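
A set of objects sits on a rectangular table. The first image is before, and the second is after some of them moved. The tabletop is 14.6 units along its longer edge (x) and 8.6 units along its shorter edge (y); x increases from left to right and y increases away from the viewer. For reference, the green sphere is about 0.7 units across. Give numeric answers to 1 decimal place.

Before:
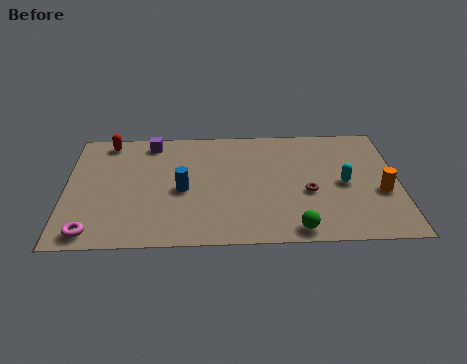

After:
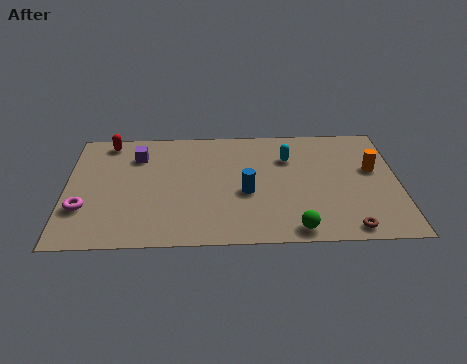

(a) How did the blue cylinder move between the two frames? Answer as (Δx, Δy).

(2.8, -0.3)

From the two frames, the blue cylinder sits at roughly (5.1, 3.9) before and (7.9, 3.6) after.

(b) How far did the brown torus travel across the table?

3.1

The brown torus moved from about (10.6, 3.5) to (12.3, 0.9), a distance of √(1.7² + 2.6²) ≈ 3.1.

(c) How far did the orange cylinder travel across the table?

1.7

From (13.8, 3.4) to (13.5, 5.1), the orange cylinder covered √(0.3² + 1.7²) ≈ 1.7 units.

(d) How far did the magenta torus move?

1.7

The magenta torus was near (1.2, 1.0) before and (0.8, 2.7) after, so it travelled √(0.4² + 1.7²) ≈ 1.7 units.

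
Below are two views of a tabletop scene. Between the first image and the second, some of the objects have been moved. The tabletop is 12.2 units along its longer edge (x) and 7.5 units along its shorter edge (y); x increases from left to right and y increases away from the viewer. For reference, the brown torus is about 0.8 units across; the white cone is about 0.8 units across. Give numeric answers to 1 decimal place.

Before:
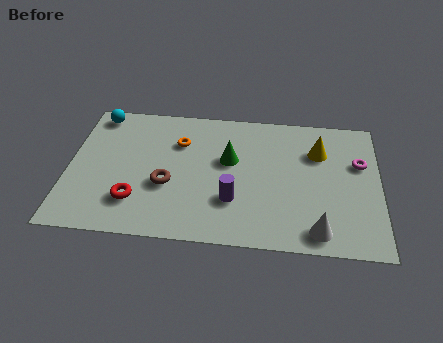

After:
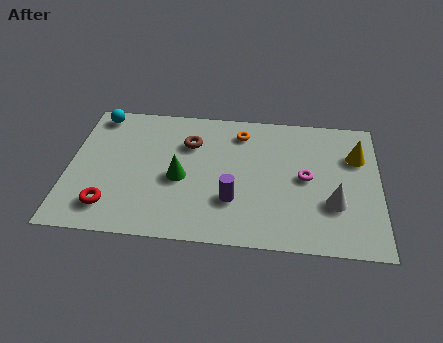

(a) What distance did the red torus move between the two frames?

1.1

The red torus moved from about (2.7, 1.9) to (1.7, 1.5), a distance of √(1.0² + 0.4²) ≈ 1.1.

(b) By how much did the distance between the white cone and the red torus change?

+1.6

The distance was about 7.2 in the first image and 8.8 in the second, so they moved 1.6 units further apart.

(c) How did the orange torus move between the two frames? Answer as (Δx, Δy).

(2.4, 0.8)

The orange torus started near (4.3, 5.3) and ended near (6.7, 6.1).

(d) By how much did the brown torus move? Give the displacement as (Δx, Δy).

(0.8, 2.4)

The brown torus was at about (3.9, 2.9) and moved to about (4.7, 5.3).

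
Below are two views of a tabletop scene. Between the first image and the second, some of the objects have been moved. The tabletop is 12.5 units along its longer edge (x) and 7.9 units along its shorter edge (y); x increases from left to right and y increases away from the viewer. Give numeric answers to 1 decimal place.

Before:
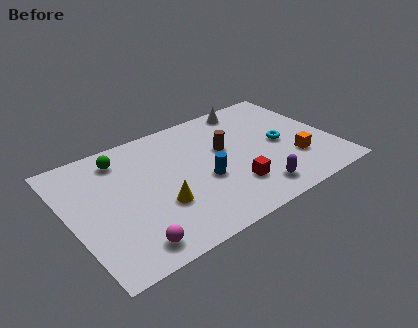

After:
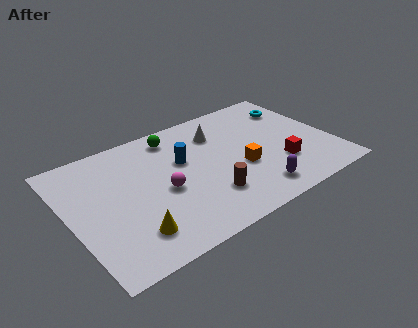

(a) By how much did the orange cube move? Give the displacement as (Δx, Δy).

(-2.5, 0.7)

From the two frames, the orange cube sits at roughly (10.5, 2.4) before and (8.0, 3.1) after.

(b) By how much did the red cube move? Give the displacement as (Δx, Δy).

(2.4, 0.3)

The red cube started near (7.4, 2.1) and ended near (9.8, 2.4).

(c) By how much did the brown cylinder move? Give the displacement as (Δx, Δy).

(-1.3, -2.6)

From the two frames, the brown cylinder sits at roughly (7.5, 4.7) before and (6.2, 2.1) after.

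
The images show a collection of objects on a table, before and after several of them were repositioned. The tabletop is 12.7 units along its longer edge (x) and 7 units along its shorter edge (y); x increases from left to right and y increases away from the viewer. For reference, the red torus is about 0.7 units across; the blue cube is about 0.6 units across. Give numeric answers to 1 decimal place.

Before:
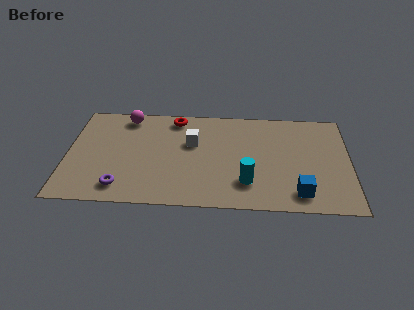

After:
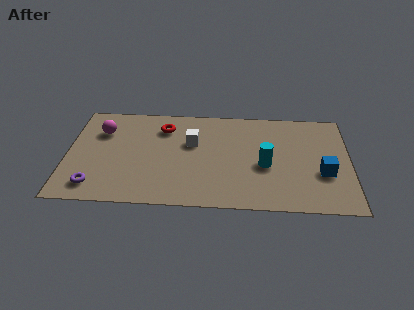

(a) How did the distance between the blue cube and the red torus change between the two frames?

+0.3

They were about 7.4 units apart before and 7.7 after — 0.3 units further apart.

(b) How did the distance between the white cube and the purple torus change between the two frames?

+0.9

Before: roughly 4.5 units apart; after: 5.4. That's 0.9 units further apart.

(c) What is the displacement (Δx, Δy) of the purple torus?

(-1.2, 0.0)

The purple torus started near (2.5, 1.2) and ended near (1.3, 1.2).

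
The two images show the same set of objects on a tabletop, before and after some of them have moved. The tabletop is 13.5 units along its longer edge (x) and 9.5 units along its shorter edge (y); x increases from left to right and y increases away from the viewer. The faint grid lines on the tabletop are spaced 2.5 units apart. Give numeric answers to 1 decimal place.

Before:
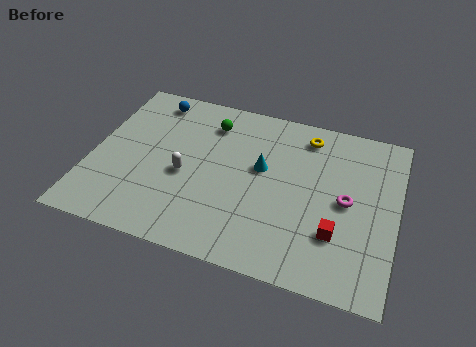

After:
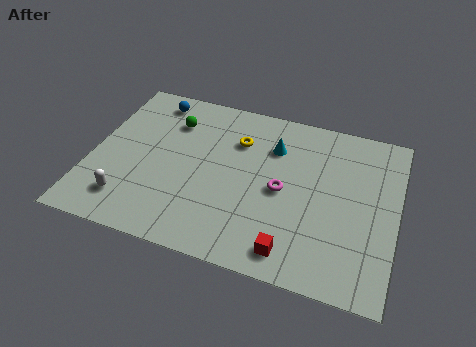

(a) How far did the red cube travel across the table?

2.3

From (11.0, 2.8) to (9.2, 1.3), the red cube covered √(1.8² + 1.5²) ≈ 2.3 units.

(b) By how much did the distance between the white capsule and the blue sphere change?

+1.8

Before: roughly 4.5 units apart; after: 6.3. That's 1.8 units further apart.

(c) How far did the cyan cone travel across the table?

1.5

The cyan cone moved from about (7.5, 5.5) to (7.9, 6.9), a distance of √(0.4² + 1.4²) ≈ 1.5.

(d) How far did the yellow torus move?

3.2

The yellow torus moved from about (9.3, 8.0) to (6.3, 6.8), a distance of √(3.0² + 1.2²) ≈ 3.2.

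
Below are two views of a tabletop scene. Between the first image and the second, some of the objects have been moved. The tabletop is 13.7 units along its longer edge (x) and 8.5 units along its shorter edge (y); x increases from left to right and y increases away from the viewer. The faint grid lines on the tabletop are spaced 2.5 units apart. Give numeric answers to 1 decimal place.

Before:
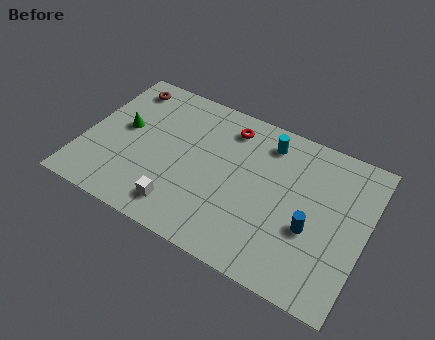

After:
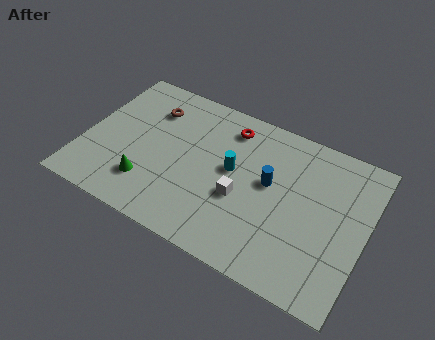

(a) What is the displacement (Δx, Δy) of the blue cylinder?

(-2.2, 1.5)

The blue cylinder started near (11.2, 3.3) and ended near (9.0, 4.8).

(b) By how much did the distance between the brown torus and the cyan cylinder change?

-2.6

They were about 7.2 units apart before and 4.6 after — 2.6 units closer together.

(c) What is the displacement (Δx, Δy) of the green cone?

(1.6, -2.6)

The green cone started near (1.8, 4.7) and ended near (3.4, 2.1).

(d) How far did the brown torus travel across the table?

1.7

From (1.4, 7.2) to (2.9, 6.4), the brown torus covered √(1.5² + 0.8²) ≈ 1.7 units.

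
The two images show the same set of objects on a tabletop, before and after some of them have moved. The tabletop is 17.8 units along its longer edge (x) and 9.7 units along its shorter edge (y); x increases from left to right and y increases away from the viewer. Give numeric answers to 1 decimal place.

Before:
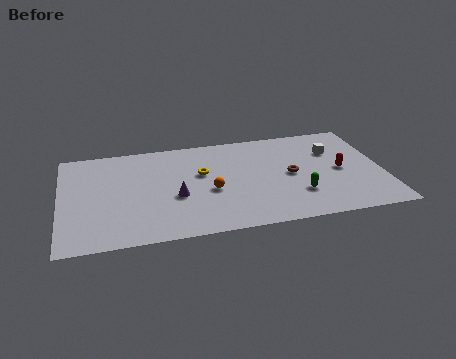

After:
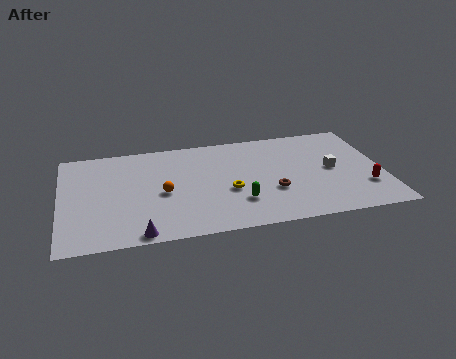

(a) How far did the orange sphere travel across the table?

2.6

From (8.2, 4.1) to (5.6, 4.4), the orange sphere covered √(2.6² + 0.3²) ≈ 2.6 units.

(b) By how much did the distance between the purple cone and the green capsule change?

-1.0

Before: roughly 6.8 units apart; after: 5.8. That's 1.0 units closer together.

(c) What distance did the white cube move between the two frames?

1.8

The white cube moved from about (15.2, 6.7) to (15.0, 4.9), a distance of √(0.2² + 1.8²) ≈ 1.8.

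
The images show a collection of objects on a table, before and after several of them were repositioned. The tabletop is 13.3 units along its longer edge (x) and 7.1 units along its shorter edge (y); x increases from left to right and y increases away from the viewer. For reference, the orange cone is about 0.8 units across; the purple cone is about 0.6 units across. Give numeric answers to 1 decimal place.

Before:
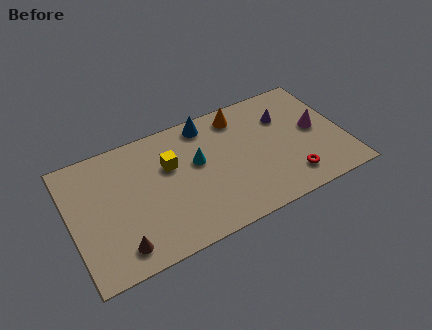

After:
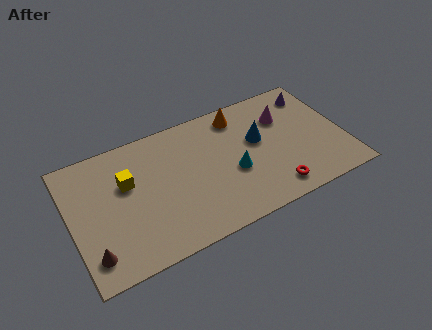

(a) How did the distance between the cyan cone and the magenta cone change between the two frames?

-2.3

Before: roughly 5.8 units apart; after: 3.5. That's 2.3 units closer together.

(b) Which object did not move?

the orange cone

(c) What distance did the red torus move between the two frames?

0.9

The red torus moved from about (10.4, 1.4) to (9.5, 1.1), a distance of √(0.9² + 0.3²) ≈ 0.9.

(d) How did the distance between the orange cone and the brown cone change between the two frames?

+1.0

The distance was about 8.0 in the first image and 9.0 in the second, so they moved 1.0 units further apart.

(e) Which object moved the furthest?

the blue cone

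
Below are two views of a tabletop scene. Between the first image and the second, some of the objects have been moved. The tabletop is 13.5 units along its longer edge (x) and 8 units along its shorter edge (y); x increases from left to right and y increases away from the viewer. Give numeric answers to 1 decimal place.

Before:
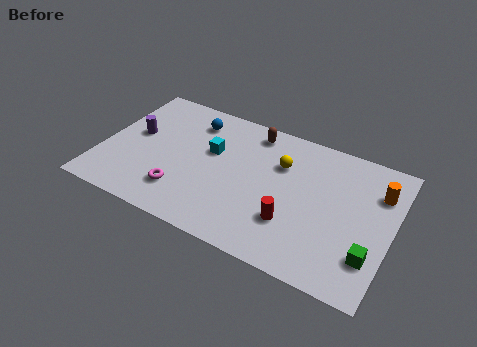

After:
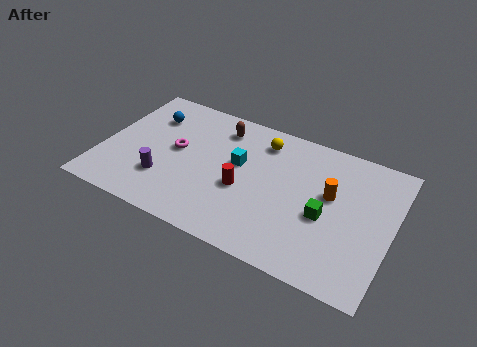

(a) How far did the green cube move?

2.6

The green cube was near (12.7, 2.1) before and (10.5, 3.4) after, so it travelled √(2.2² + 1.3²) ≈ 2.6 units.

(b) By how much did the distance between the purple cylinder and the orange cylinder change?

-3.5

They were about 11.4 units apart before and 7.9 after — 3.5 units closer together.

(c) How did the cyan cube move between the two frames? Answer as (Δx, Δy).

(1.3, -0.2)

The cyan cube was at about (5.0, 4.9) and moved to about (6.3, 4.7).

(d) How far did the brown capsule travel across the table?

1.6

The brown capsule moved from about (6.7, 6.9) to (5.2, 6.5), a distance of √(1.5² + 0.4²) ≈ 1.6.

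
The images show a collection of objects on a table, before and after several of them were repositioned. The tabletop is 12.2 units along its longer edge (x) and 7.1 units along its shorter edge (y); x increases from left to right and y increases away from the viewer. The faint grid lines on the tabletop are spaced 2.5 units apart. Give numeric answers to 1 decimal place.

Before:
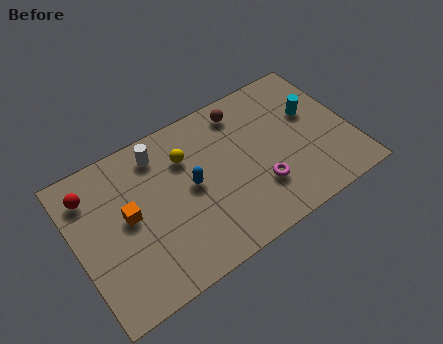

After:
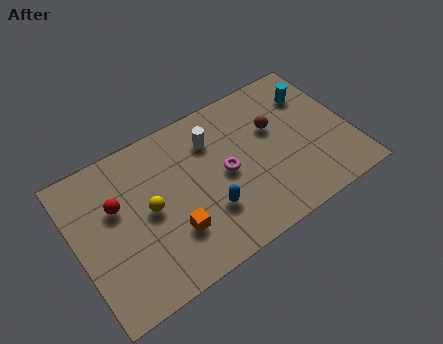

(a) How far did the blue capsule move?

1.6

The blue capsule was near (5.1, 3.7) before and (5.6, 2.2) after, so it travelled √(0.5² + 1.5²) ≈ 1.6 units.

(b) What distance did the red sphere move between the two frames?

1.5

From (0.9, 5.6) to (1.9, 4.5), the red sphere covered √(1.0² + 1.1²) ≈ 1.5 units.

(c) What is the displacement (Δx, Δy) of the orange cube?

(1.7, -1.7)

The orange cube was at about (2.3, 3.8) and moved to about (4.0, 2.1).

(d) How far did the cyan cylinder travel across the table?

0.9

The cyan cylinder was near (10.7, 4.4) before and (10.9, 5.3) after, so it travelled √(0.2² + 0.9²) ≈ 0.9 units.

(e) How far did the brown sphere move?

1.9

The brown sphere was near (7.8, 6.0) before and (9.0, 4.5) after, so it travelled √(1.2² + 1.5²) ≈ 1.9 units.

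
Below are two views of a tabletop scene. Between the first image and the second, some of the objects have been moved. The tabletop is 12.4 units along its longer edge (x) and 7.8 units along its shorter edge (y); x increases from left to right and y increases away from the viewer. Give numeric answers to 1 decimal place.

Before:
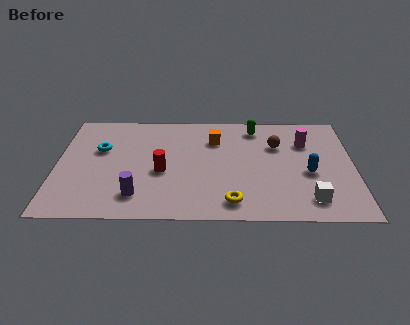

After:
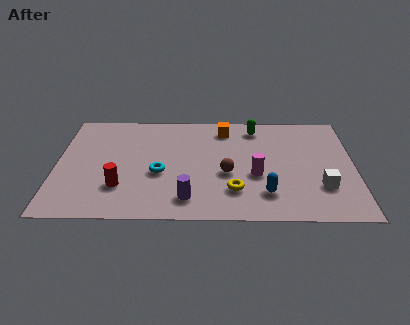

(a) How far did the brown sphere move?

3.0

The brown sphere was near (9.2, 5.3) before and (7.1, 3.2) after, so it travelled √(2.1² + 2.1²) ≈ 3.0 units.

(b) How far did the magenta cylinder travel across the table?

3.2

The magenta cylinder was near (10.4, 5.5) before and (8.3, 3.1) after, so it travelled √(2.1² + 2.4²) ≈ 3.2 units.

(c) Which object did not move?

the green capsule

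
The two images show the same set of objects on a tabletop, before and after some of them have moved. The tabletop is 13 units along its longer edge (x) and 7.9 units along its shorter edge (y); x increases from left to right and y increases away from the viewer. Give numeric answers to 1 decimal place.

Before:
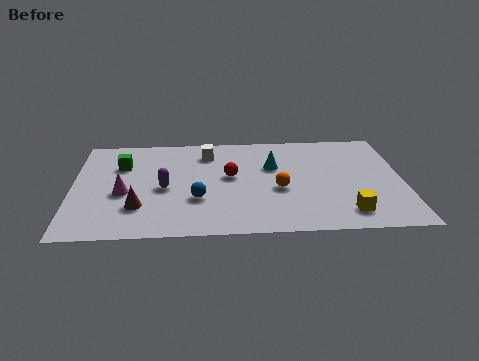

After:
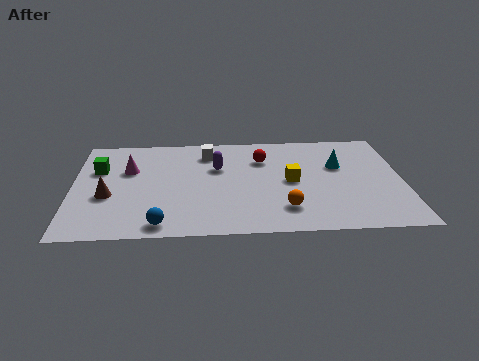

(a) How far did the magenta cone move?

1.8

The magenta cone was near (2.0, 3.3) before and (2.2, 5.1) after, so it travelled √(0.2² + 1.8²) ≈ 1.8 units.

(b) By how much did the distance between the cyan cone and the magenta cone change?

+2.1

Before: roughly 6.2 units apart; after: 8.3. That's 2.1 units further apart.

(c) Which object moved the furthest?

the yellow cube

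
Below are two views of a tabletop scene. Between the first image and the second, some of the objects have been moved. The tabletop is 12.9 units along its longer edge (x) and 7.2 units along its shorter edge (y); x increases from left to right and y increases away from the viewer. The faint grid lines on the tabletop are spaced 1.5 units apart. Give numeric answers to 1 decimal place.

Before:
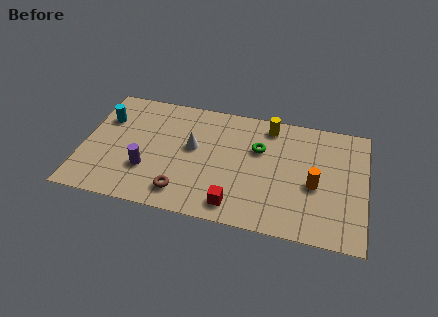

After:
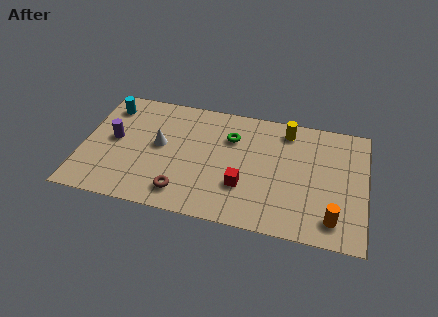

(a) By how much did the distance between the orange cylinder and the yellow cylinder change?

+1.5

They were about 3.8 units apart before and 5.3 after — 1.5 units further apart.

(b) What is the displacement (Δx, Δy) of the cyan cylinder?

(0.1, 0.8)

The cyan cylinder was at about (0.9, 5.0) and moved to about (1.0, 5.8).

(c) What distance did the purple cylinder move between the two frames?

2.2

The purple cylinder moved from about (3.0, 2.3) to (1.4, 3.8), a distance of √(1.6² + 1.5²) ≈ 2.2.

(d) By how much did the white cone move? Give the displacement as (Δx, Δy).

(-1.5, -0.2)

The white cone started near (5.0, 4.1) and ended near (3.5, 3.9).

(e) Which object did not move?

the brown torus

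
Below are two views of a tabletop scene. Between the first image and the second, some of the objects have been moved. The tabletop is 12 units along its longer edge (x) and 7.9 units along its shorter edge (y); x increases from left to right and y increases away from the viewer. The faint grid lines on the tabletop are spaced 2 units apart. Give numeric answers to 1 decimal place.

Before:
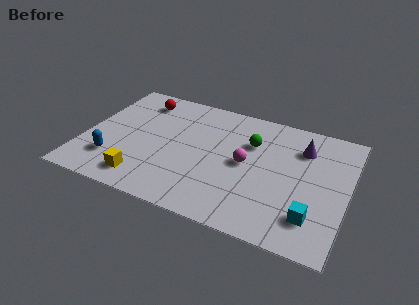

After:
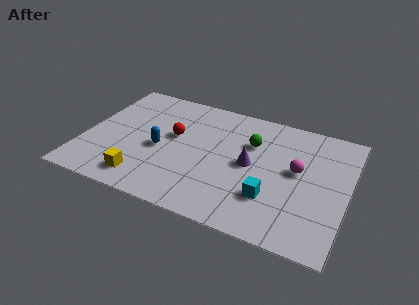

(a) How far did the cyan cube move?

2.0

The cyan cube was near (10.6, 1.8) before and (8.7, 2.3) after, so it travelled √(1.9² + 0.5²) ≈ 2.0 units.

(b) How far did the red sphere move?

2.6

The red sphere moved from about (2.2, 6.5) to (4.0, 4.6), a distance of √(1.8² + 1.9²) ≈ 2.6.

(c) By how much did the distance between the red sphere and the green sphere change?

-1.8

They were about 5.4 units apart before and 3.6 after — 1.8 units closer together.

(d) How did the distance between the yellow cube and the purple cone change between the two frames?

-2.9

They were about 8.2 units apart before and 5.3 after — 2.9 units closer together.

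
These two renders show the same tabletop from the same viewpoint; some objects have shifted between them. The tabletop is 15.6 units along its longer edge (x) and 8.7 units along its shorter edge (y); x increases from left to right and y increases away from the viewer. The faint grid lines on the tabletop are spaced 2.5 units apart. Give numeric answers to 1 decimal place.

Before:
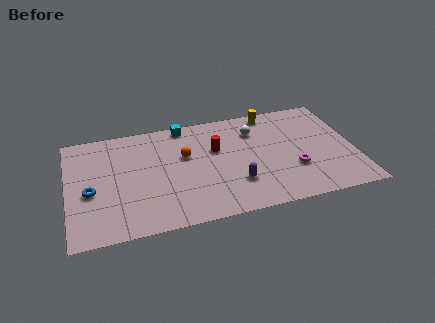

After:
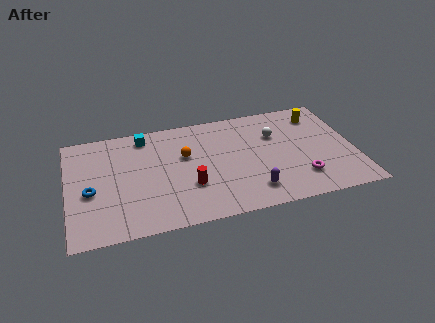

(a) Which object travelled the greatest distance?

the red cylinder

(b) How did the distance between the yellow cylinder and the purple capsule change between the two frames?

+0.9

The distance was about 5.8 in the first image and 6.7 in the second, so they moved 0.9 units further apart.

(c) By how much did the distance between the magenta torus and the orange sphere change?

+0.6

They were about 6.3 units apart before and 6.9 after — 0.6 units further apart.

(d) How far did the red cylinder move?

3.1

The red cylinder was near (8.1, 5.5) before and (6.5, 2.9) after, so it travelled √(1.6² + 2.6²) ≈ 3.1 units.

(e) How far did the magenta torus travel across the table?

0.9

The magenta torus was near (12.2, 2.9) before and (12.5, 2.1) after, so it travelled √(0.3² + 0.8²) ≈ 0.9 units.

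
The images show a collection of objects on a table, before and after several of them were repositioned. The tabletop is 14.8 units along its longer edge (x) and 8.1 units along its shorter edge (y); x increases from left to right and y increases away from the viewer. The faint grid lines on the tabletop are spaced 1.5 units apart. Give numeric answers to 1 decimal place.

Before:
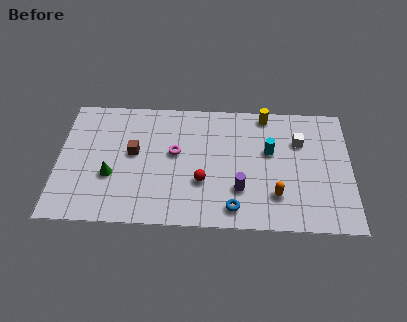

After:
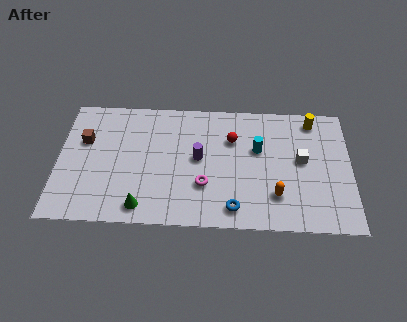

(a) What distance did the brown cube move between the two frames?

2.6

The brown cube was near (3.8, 4.5) before and (1.3, 5.2) after, so it travelled √(2.5² + 0.7²) ≈ 2.6 units.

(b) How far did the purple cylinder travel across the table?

2.8

From (9.2, 2.4) to (7.1, 4.3), the purple cylinder covered √(2.1² + 1.9²) ≈ 2.8 units.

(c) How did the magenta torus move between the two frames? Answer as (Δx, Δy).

(1.5, -2.0)

The magenta torus was at about (5.9, 4.6) and moved to about (7.4, 2.6).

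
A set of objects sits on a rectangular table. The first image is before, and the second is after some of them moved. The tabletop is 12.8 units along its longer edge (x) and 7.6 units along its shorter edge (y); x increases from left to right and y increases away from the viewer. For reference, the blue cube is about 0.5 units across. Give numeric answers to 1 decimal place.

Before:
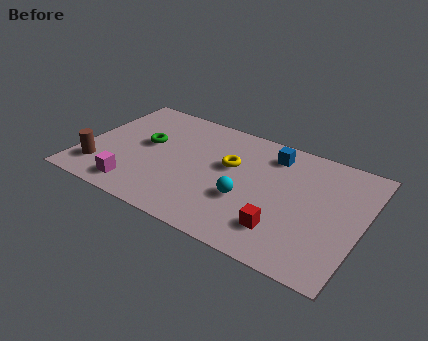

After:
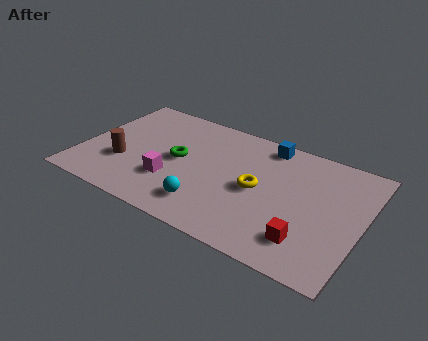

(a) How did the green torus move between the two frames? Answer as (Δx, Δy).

(1.6, -0.4)

The green torus started near (2.8, 4.3) and ended near (4.4, 3.9).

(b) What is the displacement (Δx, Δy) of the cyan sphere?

(-1.6, -1.2)

From the two frames, the cyan sphere sits at roughly (7.7, 2.8) before and (6.1, 1.6) after.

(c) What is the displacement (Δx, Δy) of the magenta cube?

(1.5, 1.2)

From the two frames, the magenta cube sits at roughly (2.8, 1.2) before and (4.3, 2.4) after.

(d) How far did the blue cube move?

0.6

From (8.4, 6.2) to (8.1, 6.7), the blue cube covered √(0.3² + 0.5²) ≈ 0.6 units.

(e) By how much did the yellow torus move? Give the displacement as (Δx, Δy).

(1.4, -0.9)

From the two frames, the yellow torus sits at roughly (6.7, 4.6) before and (8.1, 3.7) after.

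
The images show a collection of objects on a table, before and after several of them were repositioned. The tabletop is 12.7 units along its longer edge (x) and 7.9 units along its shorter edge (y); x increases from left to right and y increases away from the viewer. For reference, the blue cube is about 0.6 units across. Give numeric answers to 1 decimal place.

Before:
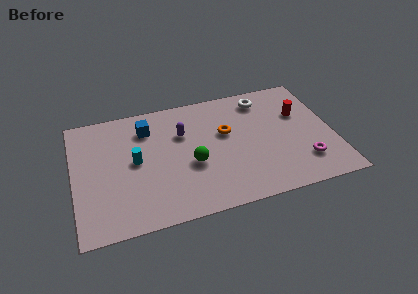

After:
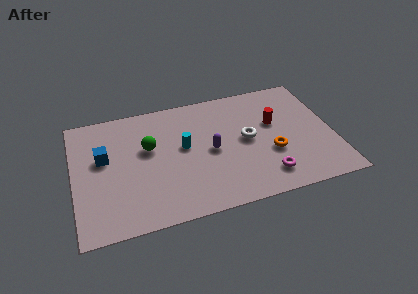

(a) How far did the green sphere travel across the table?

2.6

From (5.7, 3.2) to (3.7, 4.8), the green sphere covered √(2.0² + 1.6²) ≈ 2.6 units.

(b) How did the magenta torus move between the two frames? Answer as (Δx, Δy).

(-1.9, -0.4)

The magenta torus was at about (11.1, 1.9) and moved to about (9.2, 1.5).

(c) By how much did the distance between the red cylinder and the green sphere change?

+0.4

The distance was about 5.8 in the first image and 6.2 in the second, so they moved 0.4 units further apart.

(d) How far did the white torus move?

2.7

The white torus was near (9.5, 6.6) before and (8.5, 4.1) after, so it travelled √(1.0² + 2.5²) ≈ 2.7 units.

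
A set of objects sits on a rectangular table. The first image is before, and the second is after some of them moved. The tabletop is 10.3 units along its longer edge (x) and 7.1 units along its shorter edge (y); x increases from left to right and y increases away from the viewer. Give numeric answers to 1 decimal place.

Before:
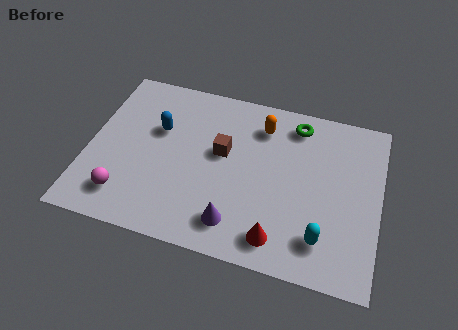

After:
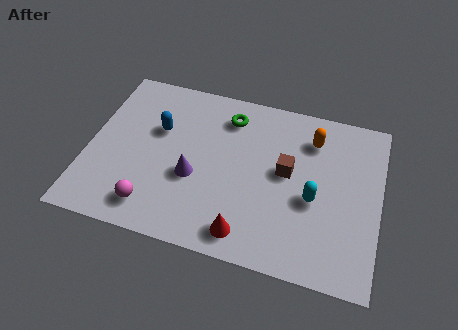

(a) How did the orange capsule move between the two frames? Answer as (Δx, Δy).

(1.8, -0.1)

The orange capsule started near (6.0, 5.6) and ended near (7.8, 5.5).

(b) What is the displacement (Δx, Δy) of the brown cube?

(2.3, -0.2)

The brown cube started near (4.7, 4.1) and ended near (7.0, 3.9).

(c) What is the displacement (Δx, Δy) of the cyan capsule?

(-0.4, 1.5)

From the two frames, the cyan capsule sits at roughly (8.4, 1.5) before and (8.0, 3.0) after.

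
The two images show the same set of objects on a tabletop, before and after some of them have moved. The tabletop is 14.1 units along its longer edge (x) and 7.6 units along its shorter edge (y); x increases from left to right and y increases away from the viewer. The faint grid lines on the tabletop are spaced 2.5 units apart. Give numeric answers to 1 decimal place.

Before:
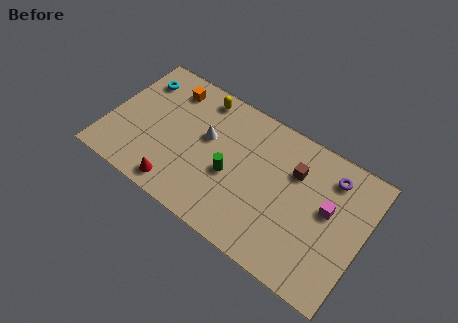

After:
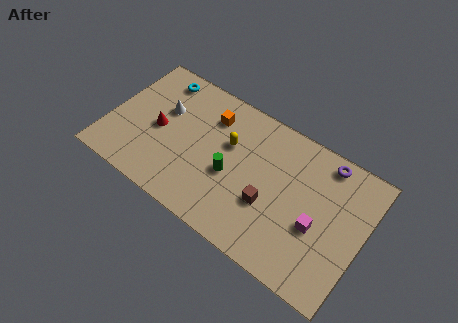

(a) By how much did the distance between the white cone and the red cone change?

-2.4

Before: roughly 3.6 units apart; after: 1.2. That's 2.4 units closer together.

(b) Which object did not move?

the green cylinder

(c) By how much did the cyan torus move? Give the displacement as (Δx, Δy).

(1.0, 0.6)

The cyan torus started near (1.2, 5.9) and ended near (2.2, 6.5).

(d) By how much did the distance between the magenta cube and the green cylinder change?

-0.5

The distance was about 5.3 in the first image and 4.8 in the second, so they moved 0.5 units closer together.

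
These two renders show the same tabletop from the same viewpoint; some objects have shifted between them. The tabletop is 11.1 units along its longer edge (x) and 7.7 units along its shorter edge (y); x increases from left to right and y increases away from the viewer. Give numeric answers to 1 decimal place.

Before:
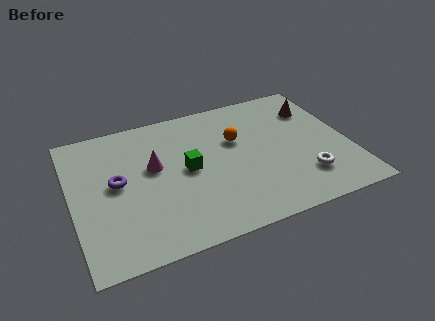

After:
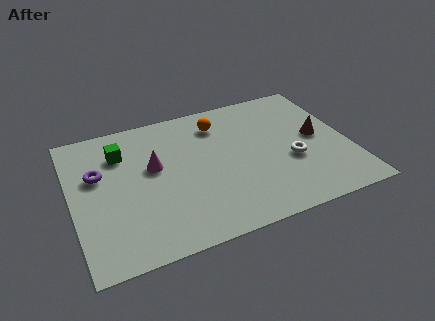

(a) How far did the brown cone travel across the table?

1.7

The brown cone moved from about (10.0, 5.7) to (9.9, 4.0), a distance of √(0.1² + 1.7²) ≈ 1.7.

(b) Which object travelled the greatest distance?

the green cube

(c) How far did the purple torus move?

1.0

The purple torus moved from about (1.8, 4.1) to (1.1, 4.8), a distance of √(0.7² + 0.7²) ≈ 1.0.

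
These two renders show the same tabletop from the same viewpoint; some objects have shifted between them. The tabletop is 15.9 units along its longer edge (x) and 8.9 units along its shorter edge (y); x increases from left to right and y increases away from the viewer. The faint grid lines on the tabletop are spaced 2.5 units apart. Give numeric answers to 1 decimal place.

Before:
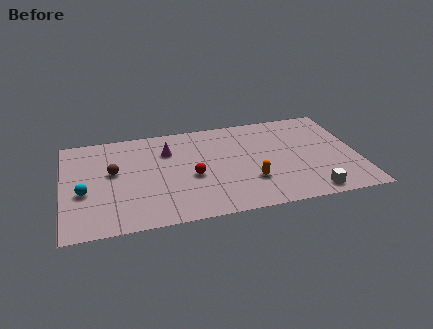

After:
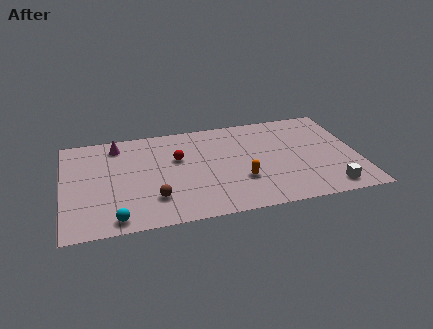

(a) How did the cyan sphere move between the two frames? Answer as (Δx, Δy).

(1.6, -2.6)

From the two frames, the cyan sphere sits at roughly (1.1, 3.6) before and (2.7, 1.0) after.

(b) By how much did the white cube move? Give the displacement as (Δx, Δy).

(1.0, 0.2)

From the two frames, the white cube sits at roughly (13.1, 1.0) before and (14.1, 1.2) after.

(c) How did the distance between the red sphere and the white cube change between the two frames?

+2.2

Before: roughly 6.8 units apart; after: 9.0. That's 2.2 units further apart.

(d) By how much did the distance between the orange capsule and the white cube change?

+1.4

They were about 3.5 units apart before and 4.9 after — 1.4 units further apart.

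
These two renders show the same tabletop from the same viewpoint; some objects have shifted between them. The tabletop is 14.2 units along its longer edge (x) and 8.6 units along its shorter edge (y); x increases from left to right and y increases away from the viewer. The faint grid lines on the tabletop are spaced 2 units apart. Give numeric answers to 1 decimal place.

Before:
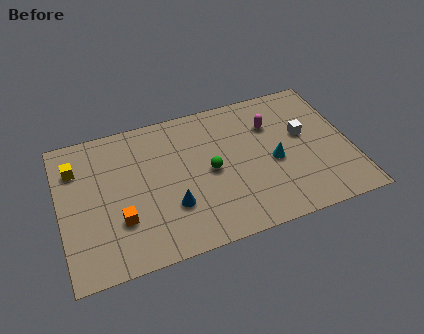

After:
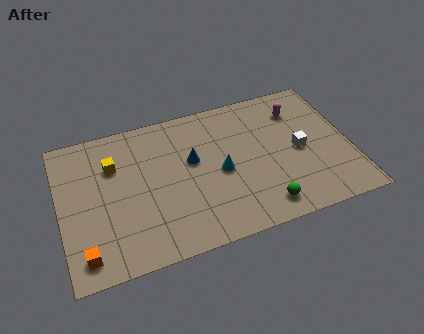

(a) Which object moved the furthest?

the green sphere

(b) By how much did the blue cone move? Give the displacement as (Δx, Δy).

(1.2, 2.4)

The blue cone started near (5.3, 2.7) and ended near (6.5, 5.1).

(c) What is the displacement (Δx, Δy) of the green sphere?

(2.3, -2.9)

The green sphere started near (7.3, 4.2) and ended near (9.6, 1.3).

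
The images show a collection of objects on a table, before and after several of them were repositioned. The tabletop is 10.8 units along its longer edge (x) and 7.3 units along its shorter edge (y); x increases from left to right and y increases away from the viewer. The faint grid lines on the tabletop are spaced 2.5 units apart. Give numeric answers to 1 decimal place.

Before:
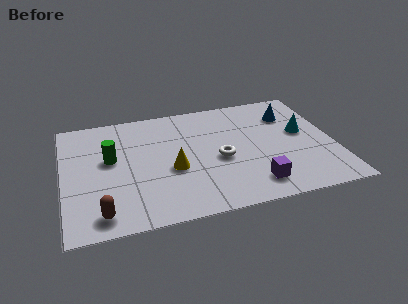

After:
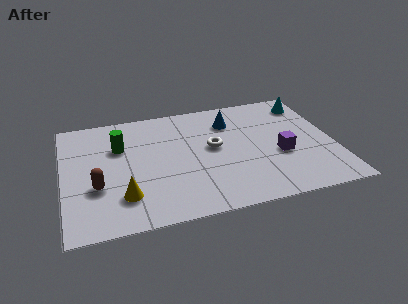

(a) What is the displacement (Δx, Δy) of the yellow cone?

(-2.0, -1.2)

From the two frames, the yellow cone sits at roughly (4.3, 3.0) before and (2.3, 1.8) after.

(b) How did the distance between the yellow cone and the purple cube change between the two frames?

+2.9

Before: roughly 3.5 units apart; after: 6.4. That's 2.9 units further apart.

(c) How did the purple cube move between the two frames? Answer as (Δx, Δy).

(1.2, 1.6)

The purple cube started near (7.4, 1.3) and ended near (8.6, 2.9).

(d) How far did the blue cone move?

2.4

The blue cone was near (9.2, 5.4) before and (6.8, 5.5) after, so it travelled √(2.4² + 0.1²) ≈ 2.4 units.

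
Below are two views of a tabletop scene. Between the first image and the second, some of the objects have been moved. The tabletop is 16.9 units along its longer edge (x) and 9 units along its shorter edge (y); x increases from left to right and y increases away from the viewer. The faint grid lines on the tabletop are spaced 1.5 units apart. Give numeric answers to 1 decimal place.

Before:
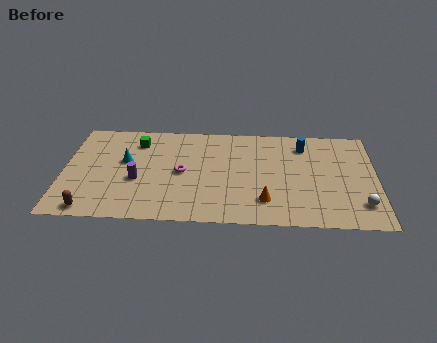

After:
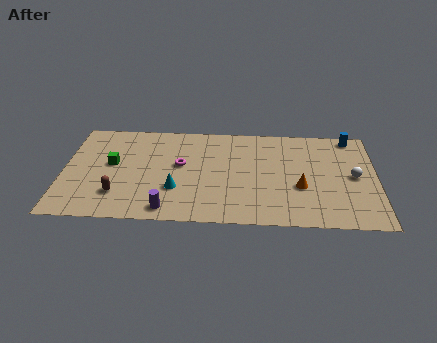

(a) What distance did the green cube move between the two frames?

2.5

The green cube was near (3.9, 7.1) before and (2.6, 5.0) after, so it travelled √(1.3² + 2.1²) ≈ 2.5 units.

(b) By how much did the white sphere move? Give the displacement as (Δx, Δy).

(-0.3, 2.5)

The white sphere started near (16.0, 2.0) and ended near (15.7, 4.5).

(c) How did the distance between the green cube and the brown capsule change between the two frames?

-3.9

They were about 6.6 units apart before and 2.7 after — 3.9 units closer together.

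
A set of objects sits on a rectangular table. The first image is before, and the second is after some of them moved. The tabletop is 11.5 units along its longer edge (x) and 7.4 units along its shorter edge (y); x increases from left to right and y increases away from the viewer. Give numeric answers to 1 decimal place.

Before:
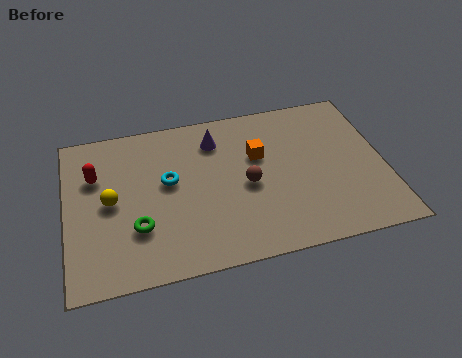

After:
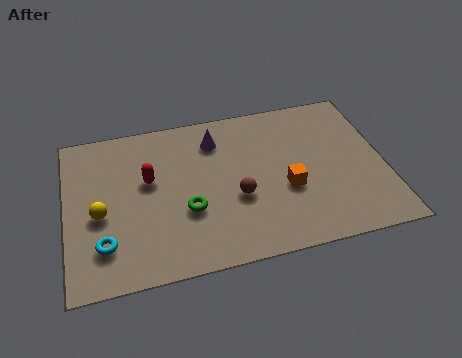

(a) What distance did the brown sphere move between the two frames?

0.6

From (6.5, 3.4) to (6.1, 2.9), the brown sphere covered √(0.4² + 0.5²) ≈ 0.6 units.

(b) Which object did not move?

the purple cone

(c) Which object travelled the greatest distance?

the cyan torus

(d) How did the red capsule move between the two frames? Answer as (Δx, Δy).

(1.9, -0.6)

The red capsule started near (1.1, 5.0) and ended near (3.0, 4.4).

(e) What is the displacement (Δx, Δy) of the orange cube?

(0.9, -1.8)

The orange cube started near (7.0, 4.7) and ended near (7.9, 2.9).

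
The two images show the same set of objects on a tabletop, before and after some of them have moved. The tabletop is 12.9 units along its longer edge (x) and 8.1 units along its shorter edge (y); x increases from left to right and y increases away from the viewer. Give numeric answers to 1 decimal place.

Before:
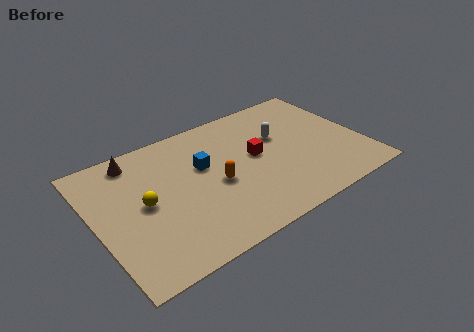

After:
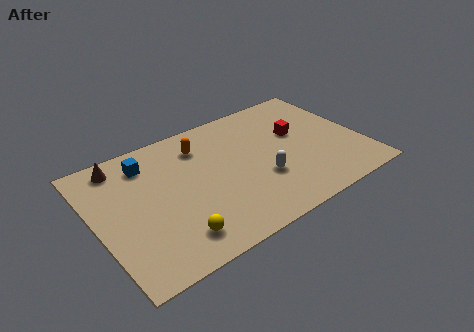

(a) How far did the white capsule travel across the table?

2.6

From (9.1, 5.1) to (7.8, 2.8), the white capsule covered √(1.3² + 2.3²) ≈ 2.6 units.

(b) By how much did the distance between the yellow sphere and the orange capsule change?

+1.8

They were about 3.4 units apart before and 5.2 after — 1.8 units further apart.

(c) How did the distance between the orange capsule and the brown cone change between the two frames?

-0.9

The distance was about 4.8 in the first image and 3.9 in the second, so they moved 0.9 units closer together.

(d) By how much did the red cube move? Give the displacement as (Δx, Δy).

(2.2, 0.5)

The red cube was at about (7.8, 4.4) and moved to about (10.0, 4.9).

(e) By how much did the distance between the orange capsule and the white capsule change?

+0.5

They were about 3.7 units apart before and 4.2 after — 0.5 units further apart.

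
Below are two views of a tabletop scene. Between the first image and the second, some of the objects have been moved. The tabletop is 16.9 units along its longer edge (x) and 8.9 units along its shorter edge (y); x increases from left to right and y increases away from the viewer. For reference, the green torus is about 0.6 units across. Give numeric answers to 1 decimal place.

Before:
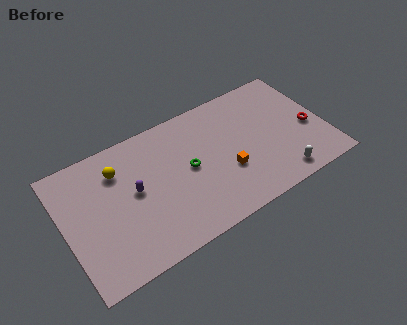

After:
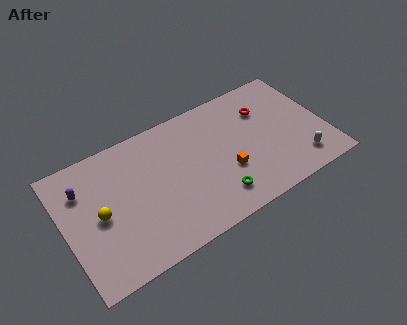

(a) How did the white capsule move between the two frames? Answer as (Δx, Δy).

(1.4, 0.5)

From the two frames, the white capsule sits at roughly (13.5, 1.2) before and (14.9, 1.7) after.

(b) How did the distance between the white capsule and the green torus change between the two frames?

-1.0

Before: roughly 6.5 units apart; after: 5.5. That's 1.0 units closer together.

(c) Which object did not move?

the orange cube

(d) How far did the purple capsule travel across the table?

3.5

From (4.5, 4.8) to (1.4, 6.5), the purple capsule covered √(3.1² + 1.7²) ≈ 3.5 units.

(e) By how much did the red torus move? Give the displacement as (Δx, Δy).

(-2.6, 2.6)

The red torus was at about (15.9, 3.8) and moved to about (13.3, 6.4).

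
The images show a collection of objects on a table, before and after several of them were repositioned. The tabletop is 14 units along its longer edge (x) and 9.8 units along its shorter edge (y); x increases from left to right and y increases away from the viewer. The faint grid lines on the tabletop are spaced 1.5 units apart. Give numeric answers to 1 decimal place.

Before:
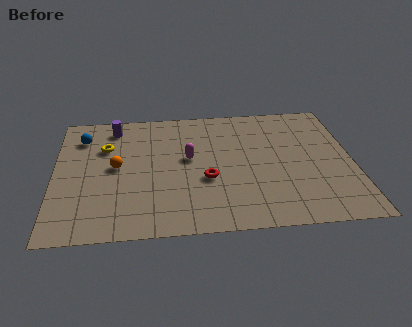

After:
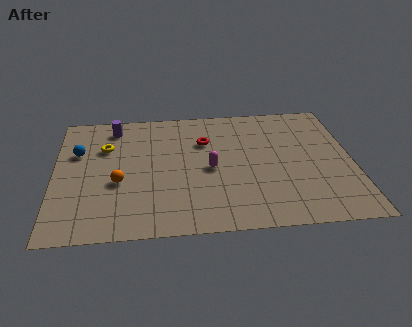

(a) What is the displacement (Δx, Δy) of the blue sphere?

(-0.2, -1.2)

From the two frames, the blue sphere sits at roughly (1.3, 7.6) before and (1.1, 6.4) after.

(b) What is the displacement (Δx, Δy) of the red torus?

(0.0, 3.0)

The red torus started near (7.1, 3.8) and ended near (7.1, 6.8).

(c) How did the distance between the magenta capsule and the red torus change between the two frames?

+0.3

They were about 1.9 units apart before and 2.2 after — 0.3 units further apart.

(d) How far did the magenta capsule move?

1.3

The magenta capsule was near (6.3, 5.5) before and (7.3, 4.6) after, so it travelled √(1.0² + 0.9²) ≈ 1.3 units.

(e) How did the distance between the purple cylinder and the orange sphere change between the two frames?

+1.2

Before: roughly 3.2 units apart; after: 4.4. That's 1.2 units further apart.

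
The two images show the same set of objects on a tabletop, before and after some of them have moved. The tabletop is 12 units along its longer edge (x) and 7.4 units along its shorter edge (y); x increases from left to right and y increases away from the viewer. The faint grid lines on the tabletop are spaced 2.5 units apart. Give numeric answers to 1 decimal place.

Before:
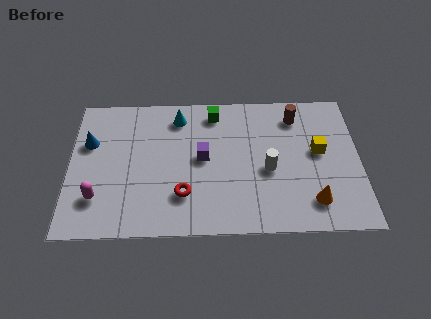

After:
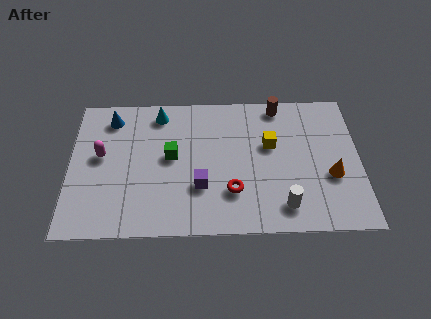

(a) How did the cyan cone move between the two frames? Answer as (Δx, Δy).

(-0.8, 0.2)

The cyan cone started near (4.5, 6.1) and ended near (3.7, 6.3).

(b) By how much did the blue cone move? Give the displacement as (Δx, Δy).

(0.9, 1.3)

The blue cone started near (0.8, 4.8) and ended near (1.7, 6.1).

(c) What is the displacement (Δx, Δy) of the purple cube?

(-0.1, -1.5)

The purple cube was at about (5.5, 3.9) and moved to about (5.4, 2.4).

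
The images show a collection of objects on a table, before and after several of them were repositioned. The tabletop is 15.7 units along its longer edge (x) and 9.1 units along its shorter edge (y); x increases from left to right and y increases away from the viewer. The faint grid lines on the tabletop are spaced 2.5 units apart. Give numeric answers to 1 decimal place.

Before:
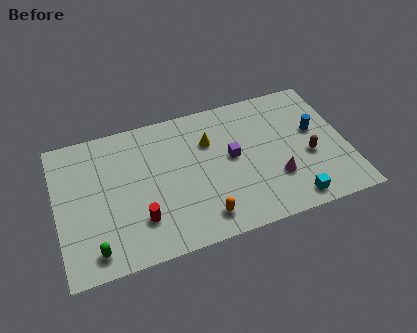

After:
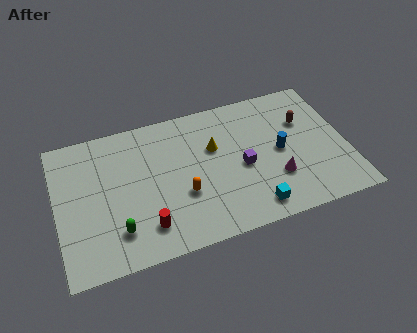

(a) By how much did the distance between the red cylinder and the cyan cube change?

-2.5

Before: roughly 8.2 units apart; after: 5.7. That's 2.5 units closer together.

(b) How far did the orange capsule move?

2.0

The orange capsule moved from about (7.6, 1.5) to (6.7, 3.3), a distance of √(0.9² + 1.8²) ≈ 2.0.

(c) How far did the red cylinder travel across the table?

0.6

The red cylinder moved from about (4.3, 2.4) to (4.6, 1.9), a distance of √(0.3² + 0.5²) ≈ 0.6.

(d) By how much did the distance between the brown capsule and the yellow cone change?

-0.8

The distance was about 5.8 in the first image and 5.0 in the second, so they moved 0.8 units closer together.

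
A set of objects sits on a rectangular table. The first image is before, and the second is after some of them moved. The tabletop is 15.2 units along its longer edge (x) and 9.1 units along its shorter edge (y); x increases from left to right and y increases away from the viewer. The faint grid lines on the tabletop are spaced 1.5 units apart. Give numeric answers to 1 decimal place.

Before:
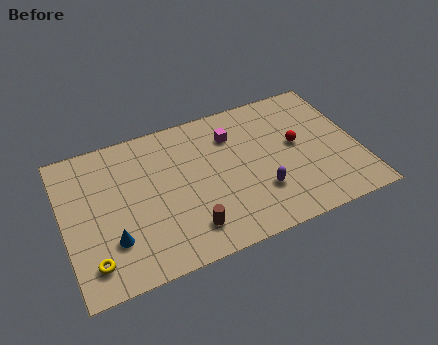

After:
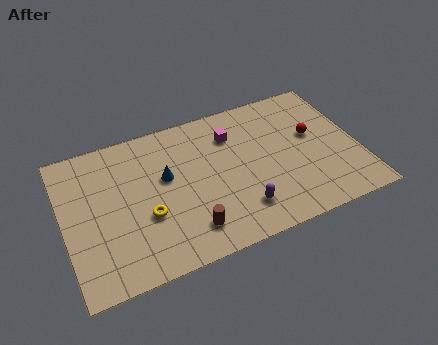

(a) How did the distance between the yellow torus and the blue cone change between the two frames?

+0.9

The distance was about 1.4 in the first image and 2.3 in the second, so they moved 0.9 units further apart.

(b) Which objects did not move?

the brown cylinder and the magenta cube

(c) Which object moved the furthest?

the blue cone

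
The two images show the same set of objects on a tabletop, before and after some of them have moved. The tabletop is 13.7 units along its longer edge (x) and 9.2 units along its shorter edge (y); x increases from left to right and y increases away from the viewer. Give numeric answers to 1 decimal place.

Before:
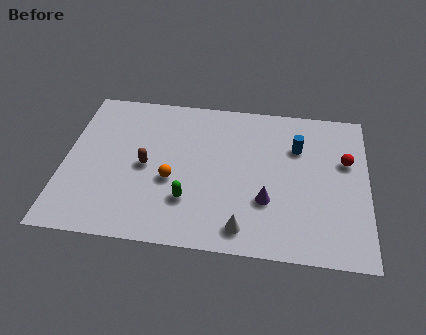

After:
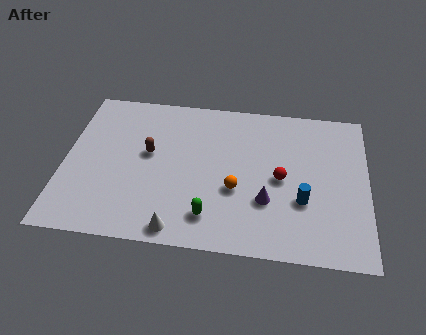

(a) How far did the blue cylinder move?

3.2

From (10.5, 6.4) to (10.8, 3.2), the blue cylinder covered √(0.3² + 3.2²) ≈ 3.2 units.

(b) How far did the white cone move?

2.9

The white cone was near (8.2, 1.3) before and (5.3, 0.9) after, so it travelled √(2.9² + 0.4²) ≈ 2.9 units.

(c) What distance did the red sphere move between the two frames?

3.2

From (12.7, 5.8) to (9.8, 4.4), the red sphere covered √(2.9² + 1.4²) ≈ 3.2 units.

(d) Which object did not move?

the purple cone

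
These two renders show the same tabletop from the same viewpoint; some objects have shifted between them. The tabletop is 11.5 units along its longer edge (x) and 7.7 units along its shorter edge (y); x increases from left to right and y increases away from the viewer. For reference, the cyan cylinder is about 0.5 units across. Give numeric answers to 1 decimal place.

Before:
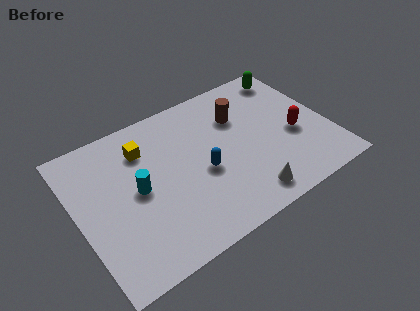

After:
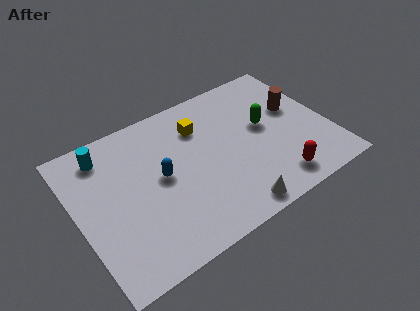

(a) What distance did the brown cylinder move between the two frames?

2.6

The brown cylinder moved from about (7.7, 5.4) to (10.2, 4.6), a distance of √(2.5² + 0.8²) ≈ 2.6.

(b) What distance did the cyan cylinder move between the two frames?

2.7

From (2.7, 3.9) to (1.6, 6.4), the cyan cylinder covered √(1.1² + 2.5²) ≈ 2.7 units.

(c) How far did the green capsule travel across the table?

2.9

From (10.4, 6.6) to (8.7, 4.3), the green capsule covered √(1.7² + 2.3²) ≈ 2.9 units.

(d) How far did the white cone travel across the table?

0.8

The white cone moved from about (7.2, 1.1) to (6.5, 0.8), a distance of √(0.7² + 0.3²) ≈ 0.8.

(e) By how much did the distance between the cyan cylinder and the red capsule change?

+1.5

Before: roughly 7.2 units apart; after: 8.7. That's 1.5 units further apart.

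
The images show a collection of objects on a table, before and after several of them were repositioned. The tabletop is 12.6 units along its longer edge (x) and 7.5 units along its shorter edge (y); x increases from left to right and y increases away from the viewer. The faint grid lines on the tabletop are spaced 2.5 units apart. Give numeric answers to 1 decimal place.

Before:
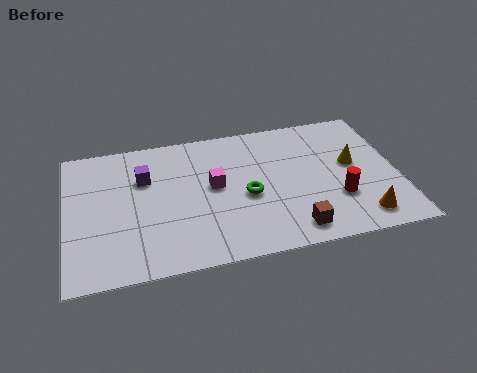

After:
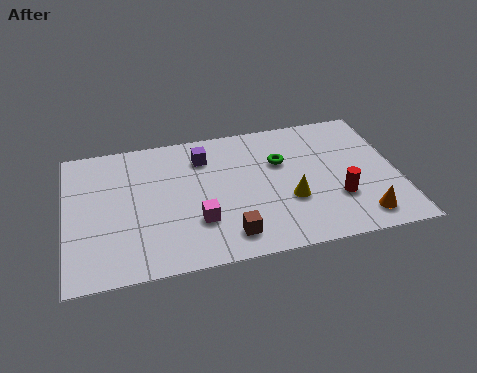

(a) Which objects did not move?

the red cylinder and the orange cone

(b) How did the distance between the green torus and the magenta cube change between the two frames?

+2.8

Before: roughly 1.4 units apart; after: 4.2. That's 2.8 units further apart.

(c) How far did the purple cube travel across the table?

2.4

From (3.0, 5.1) to (5.3, 5.8), the purple cube covered √(2.3² + 0.7²) ≈ 2.4 units.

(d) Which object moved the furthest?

the yellow cone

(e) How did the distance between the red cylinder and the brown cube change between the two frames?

+2.1

Before: roughly 2.2 units apart; after: 4.3. That's 2.1 units further apart.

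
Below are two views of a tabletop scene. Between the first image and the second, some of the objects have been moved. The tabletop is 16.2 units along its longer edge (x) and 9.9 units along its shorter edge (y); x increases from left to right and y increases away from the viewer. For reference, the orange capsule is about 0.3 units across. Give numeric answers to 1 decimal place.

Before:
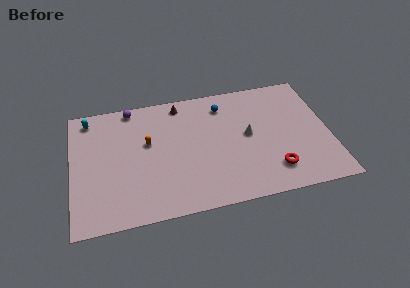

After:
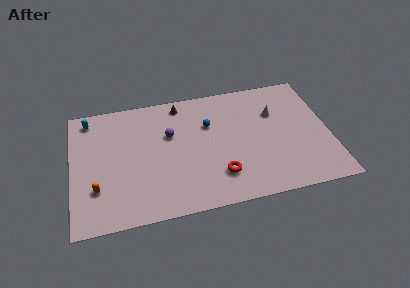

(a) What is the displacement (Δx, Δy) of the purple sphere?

(2.3, -2.7)

From the two frames, the purple sphere sits at roughly (3.9, 9.0) before and (6.2, 6.3) after.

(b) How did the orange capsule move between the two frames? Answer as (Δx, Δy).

(-3.3, -3.0)

The orange capsule was at about (4.8, 5.9) and moved to about (1.5, 2.9).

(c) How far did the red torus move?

3.4

From (12.5, 2.1) to (9.1, 2.4), the red torus covered √(3.4² + 0.3²) ≈ 3.4 units.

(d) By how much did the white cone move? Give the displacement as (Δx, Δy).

(1.8, 1.5)

From the two frames, the white cone sits at roughly (11.1, 5.2) before and (12.9, 6.7) after.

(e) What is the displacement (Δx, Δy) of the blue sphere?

(-1.0, -1.4)

The blue sphere was at about (9.7, 8.0) and moved to about (8.7, 6.6).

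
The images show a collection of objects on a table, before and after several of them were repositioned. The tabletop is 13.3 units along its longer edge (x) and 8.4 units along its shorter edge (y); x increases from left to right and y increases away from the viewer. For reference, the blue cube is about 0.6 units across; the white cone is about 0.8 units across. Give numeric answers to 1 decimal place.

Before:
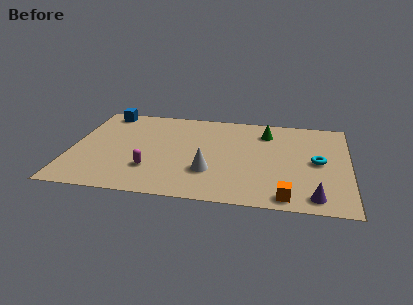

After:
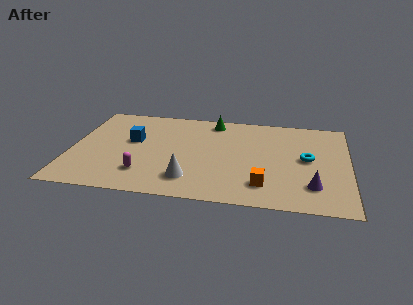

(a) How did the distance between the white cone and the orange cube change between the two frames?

-0.6

The distance was about 4.1 in the first image and 3.5 in the second, so they moved 0.6 units closer together.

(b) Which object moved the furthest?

the blue cube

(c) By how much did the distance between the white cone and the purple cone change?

+0.6

The distance was about 5.2 in the first image and 5.8 in the second, so they moved 0.6 units further apart.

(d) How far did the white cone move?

1.2

The white cone moved from about (6.7, 2.6) to (5.8, 1.8), a distance of √(0.9² + 0.8²) ≈ 1.2.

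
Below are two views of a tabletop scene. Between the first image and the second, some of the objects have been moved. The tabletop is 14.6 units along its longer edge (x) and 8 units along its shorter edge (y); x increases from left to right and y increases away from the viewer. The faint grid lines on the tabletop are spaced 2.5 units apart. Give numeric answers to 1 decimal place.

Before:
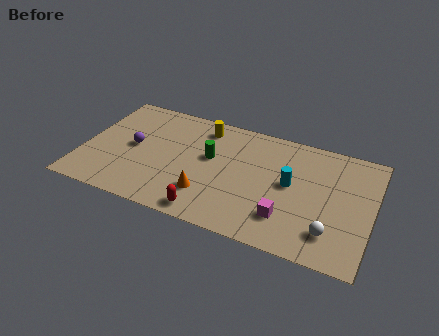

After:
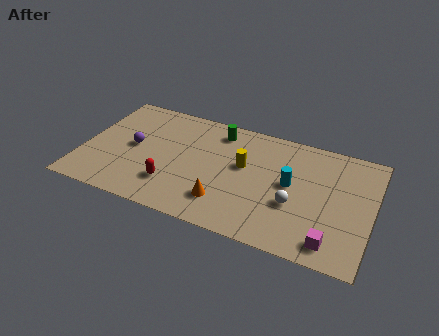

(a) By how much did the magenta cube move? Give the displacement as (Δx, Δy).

(2.3, -0.8)

The magenta cube was at about (10.5, 2.0) and moved to about (12.8, 1.2).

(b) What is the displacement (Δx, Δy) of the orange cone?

(0.9, -0.2)

The orange cone was at about (6.5, 2.1) and moved to about (7.4, 1.9).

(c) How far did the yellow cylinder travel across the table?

3.0

The yellow cylinder moved from about (5.8, 6.7) to (8.1, 4.7), a distance of √(2.3² + 2.0²) ≈ 3.0.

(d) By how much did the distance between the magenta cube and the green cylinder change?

+3.4

They were about 4.9 units apart before and 8.3 after — 3.4 units further apart.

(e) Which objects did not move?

the cyan cylinder and the purple sphere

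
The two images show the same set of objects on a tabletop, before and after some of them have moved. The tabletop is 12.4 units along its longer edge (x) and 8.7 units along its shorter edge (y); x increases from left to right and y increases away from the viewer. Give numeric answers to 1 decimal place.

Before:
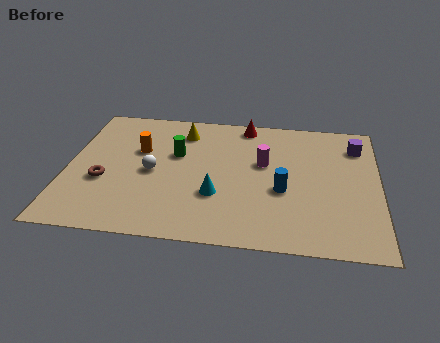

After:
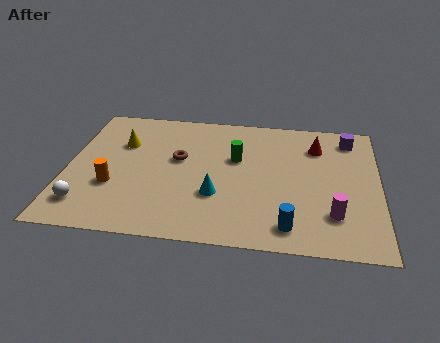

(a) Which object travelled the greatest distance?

the magenta cylinder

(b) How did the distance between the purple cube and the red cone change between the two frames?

-3.1

Before: roughly 4.6 units apart; after: 1.5. That's 3.1 units closer together.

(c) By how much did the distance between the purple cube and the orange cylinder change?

+1.4

They were about 8.8 units apart before and 10.2 after — 1.4 units further apart.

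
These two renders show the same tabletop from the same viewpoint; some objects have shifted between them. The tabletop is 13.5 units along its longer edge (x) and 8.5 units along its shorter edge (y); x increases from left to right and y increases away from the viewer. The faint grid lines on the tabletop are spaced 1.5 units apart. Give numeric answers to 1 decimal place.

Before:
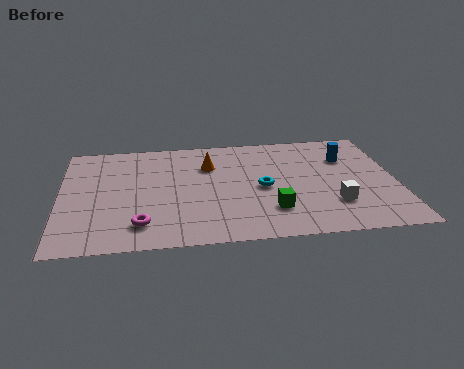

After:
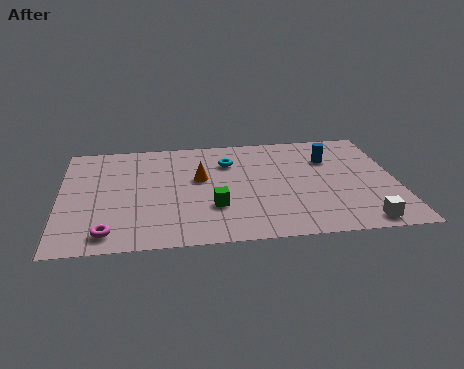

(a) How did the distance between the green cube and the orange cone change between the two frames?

-2.1

They were about 4.5 units apart before and 2.4 after — 2.1 units closer together.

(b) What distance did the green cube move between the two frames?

2.4

The green cube moved from about (8.4, 2.2) to (6.1, 2.7), a distance of √(2.3² + 0.5²) ≈ 2.4.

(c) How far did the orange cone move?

1.1

The orange cone moved from about (6.0, 6.0) to (5.6, 5.0), a distance of √(0.4² + 1.0²) ≈ 1.1.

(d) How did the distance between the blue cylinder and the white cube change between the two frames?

+1.5

Before: roughly 3.7 units apart; after: 5.2. That's 1.5 units further apart.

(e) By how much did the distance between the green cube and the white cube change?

+3.6

Before: roughly 2.5 units apart; after: 6.1. That's 3.6 units further apart.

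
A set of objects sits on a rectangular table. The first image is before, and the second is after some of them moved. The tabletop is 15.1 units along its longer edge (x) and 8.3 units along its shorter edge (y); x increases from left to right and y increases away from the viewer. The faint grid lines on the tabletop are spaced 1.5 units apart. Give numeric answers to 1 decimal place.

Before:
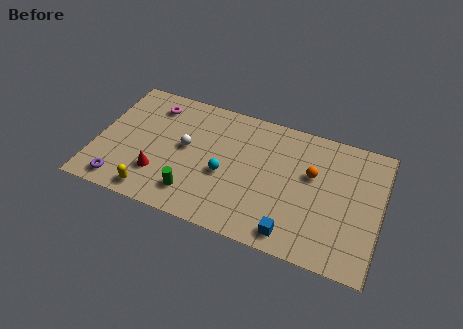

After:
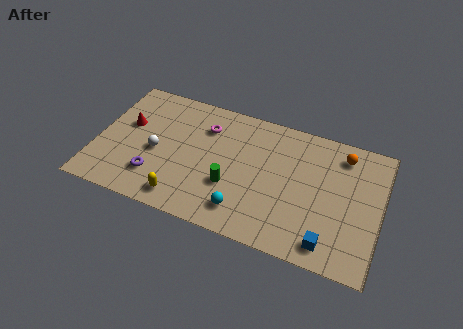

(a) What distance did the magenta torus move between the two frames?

2.9

The magenta torus moved from about (2.7, 6.7) to (5.6, 6.2), a distance of √(2.9² + 0.5²) ≈ 2.9.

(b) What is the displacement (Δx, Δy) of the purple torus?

(1.7, 1.0)

From the two frames, the purple torus sits at roughly (1.6, 1.1) before and (3.3, 2.1) after.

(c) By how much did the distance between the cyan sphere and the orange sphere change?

+2.4

Before: roughly 4.8 units apart; after: 7.2. That's 2.4 units further apart.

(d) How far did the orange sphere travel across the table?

2.3

The orange sphere was near (11.4, 5.1) before and (12.9, 6.9) after, so it travelled √(1.5² + 1.8²) ≈ 2.3 units.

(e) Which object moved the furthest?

the red cone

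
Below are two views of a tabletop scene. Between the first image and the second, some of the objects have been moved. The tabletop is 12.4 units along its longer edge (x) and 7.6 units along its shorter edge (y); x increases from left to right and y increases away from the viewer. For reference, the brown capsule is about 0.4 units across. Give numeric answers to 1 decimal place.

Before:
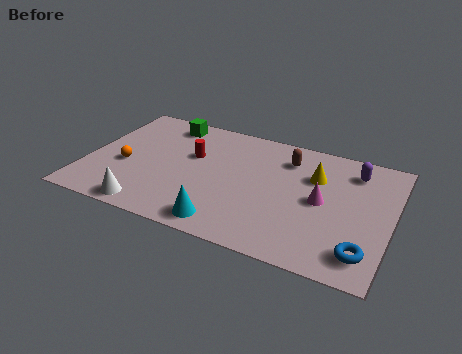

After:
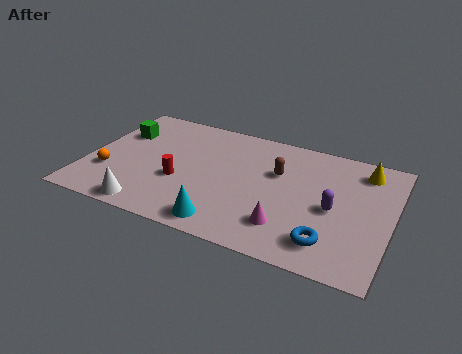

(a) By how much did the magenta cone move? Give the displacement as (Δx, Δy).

(-1.2, -2.0)

From the two frames, the magenta cone sits at roughly (9.6, 3.8) before and (8.4, 1.8) after.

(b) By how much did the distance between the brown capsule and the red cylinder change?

+0.3

Before: roughly 4.0 units apart; after: 4.3. That's 0.3 units further apart.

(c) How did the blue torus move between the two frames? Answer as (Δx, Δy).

(-1.4, 0.1)

From the two frames, the blue torus sits at roughly (11.5, 1.4) before and (10.1, 1.5) after.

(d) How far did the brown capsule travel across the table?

1.0

From (8.0, 5.9) to (7.7, 4.9), the brown capsule covered √(0.3² + 1.0²) ≈ 1.0 units.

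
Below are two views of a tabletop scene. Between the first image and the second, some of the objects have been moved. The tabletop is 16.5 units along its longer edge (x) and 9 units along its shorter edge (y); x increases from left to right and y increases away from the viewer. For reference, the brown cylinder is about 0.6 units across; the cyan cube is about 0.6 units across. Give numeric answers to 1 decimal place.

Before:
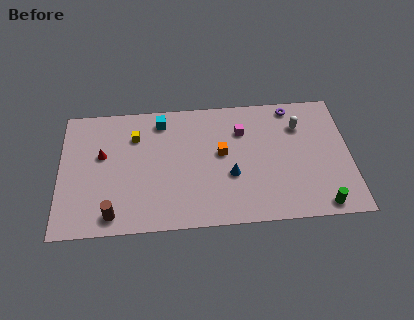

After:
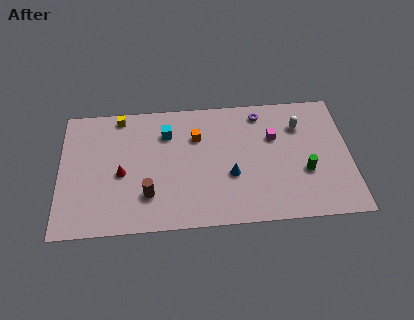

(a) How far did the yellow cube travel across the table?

1.7

The yellow cube moved from about (4.3, 6.6) to (3.4, 8.1), a distance of √(0.9² + 1.5²) ≈ 1.7.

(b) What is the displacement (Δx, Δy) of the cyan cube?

(0.3, -0.9)

The cyan cube was at about (5.8, 7.6) and moved to about (6.1, 6.7).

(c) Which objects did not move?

the blue cone and the white capsule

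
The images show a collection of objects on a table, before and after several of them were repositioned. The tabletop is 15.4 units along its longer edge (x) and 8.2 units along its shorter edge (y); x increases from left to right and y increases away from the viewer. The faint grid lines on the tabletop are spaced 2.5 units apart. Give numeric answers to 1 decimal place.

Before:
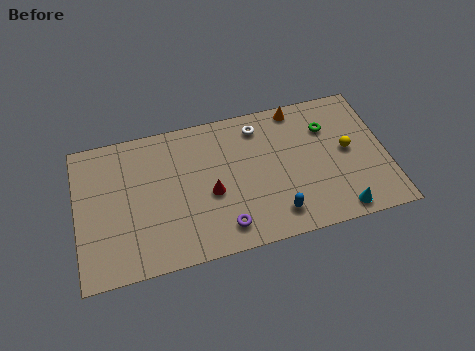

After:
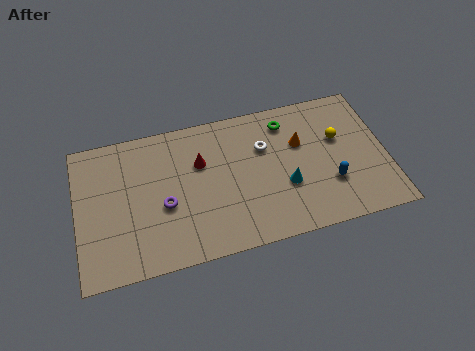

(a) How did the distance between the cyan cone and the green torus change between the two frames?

-1.3

Before: roughly 5.0 units apart; after: 3.7. That's 1.3 units closer together.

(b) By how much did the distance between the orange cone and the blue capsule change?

-3.1

The distance was about 6.1 in the first image and 3.0 in the second, so they moved 3.1 units closer together.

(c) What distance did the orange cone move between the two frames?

2.1

From (11.2, 7.4) to (11.2, 5.3), the orange cone covered √(0.0² + 2.1²) ≈ 2.1 units.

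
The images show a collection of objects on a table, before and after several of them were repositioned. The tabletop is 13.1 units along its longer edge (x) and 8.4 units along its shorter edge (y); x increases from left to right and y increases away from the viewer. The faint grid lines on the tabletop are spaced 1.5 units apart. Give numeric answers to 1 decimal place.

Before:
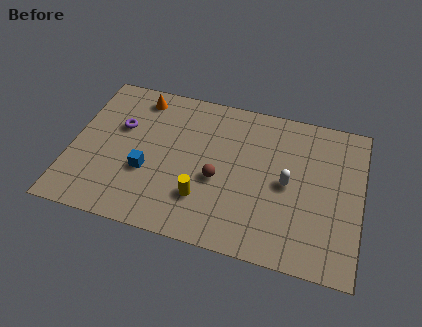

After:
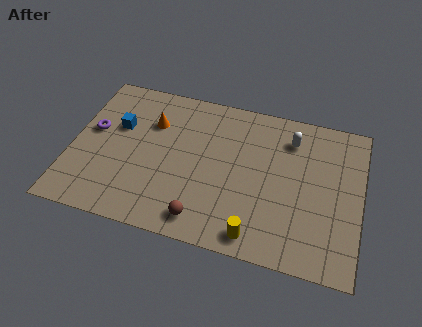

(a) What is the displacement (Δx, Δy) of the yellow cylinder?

(2.5, -1.3)

The yellow cylinder started near (6.1, 2.3) and ended near (8.6, 1.0).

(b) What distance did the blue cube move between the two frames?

2.7

The blue cube was near (3.5, 3.1) before and (2.0, 5.3) after, so it travelled √(1.5² + 2.2²) ≈ 2.7 units.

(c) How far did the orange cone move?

1.5

The orange cone was near (2.8, 7.2) before and (3.5, 5.9) after, so it travelled √(0.7² + 1.3²) ≈ 1.5 units.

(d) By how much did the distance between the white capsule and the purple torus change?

+1.3

Before: roughly 7.8 units apart; after: 9.1. That's 1.3 units further apart.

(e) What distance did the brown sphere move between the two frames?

2.4

The brown sphere moved from about (6.7, 3.5) to (6.2, 1.2), a distance of √(0.5² + 2.3²) ≈ 2.4.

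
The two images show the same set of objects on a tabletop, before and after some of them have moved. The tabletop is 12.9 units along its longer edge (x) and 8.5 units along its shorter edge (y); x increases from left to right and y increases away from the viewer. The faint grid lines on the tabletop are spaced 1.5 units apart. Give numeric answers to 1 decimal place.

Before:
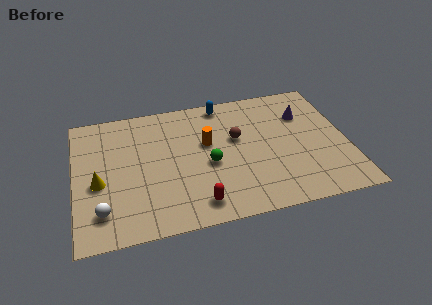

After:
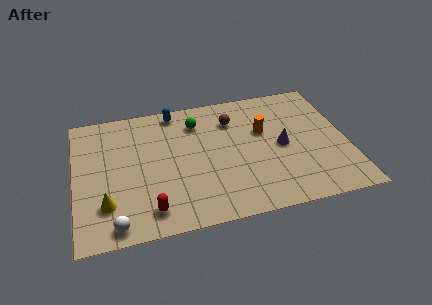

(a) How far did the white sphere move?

1.1

From (1.2, 1.8) to (1.8, 0.9), the white sphere covered √(0.6² + 0.9²) ≈ 1.1 units.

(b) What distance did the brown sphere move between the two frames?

1.3

The brown sphere moved from about (7.7, 5.1) to (7.6, 6.4), a distance of √(0.1² + 1.3²) ≈ 1.3.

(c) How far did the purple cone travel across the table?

2.2

The purple cone moved from about (11.0, 6.0) to (9.8, 4.1), a distance of √(1.2² + 1.9²) ≈ 2.2.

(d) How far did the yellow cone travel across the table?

1.4

The yellow cone was near (1.1, 3.6) before and (1.4, 2.2) after, so it travelled √(0.3² + 1.4²) ≈ 1.4 units.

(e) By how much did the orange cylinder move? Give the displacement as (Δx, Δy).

(2.7, 0.2)

The orange cylinder started near (6.3, 5.1) and ended near (9.0, 5.3).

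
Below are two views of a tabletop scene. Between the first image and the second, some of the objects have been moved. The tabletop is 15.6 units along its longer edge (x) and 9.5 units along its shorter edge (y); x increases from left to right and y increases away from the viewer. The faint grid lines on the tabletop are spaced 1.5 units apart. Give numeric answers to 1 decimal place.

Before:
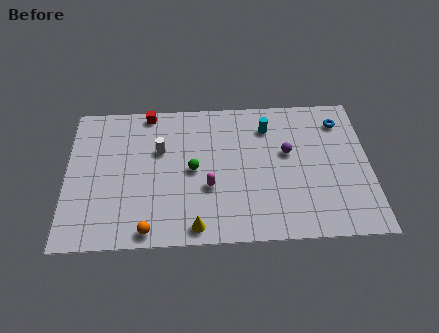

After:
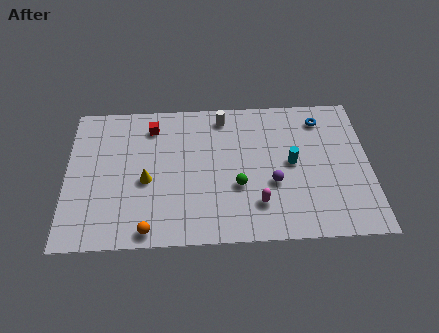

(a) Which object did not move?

the orange sphere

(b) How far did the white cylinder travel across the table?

3.9

The white cylinder moved from about (4.8, 6.1) to (8.1, 8.2), a distance of √(3.3² + 2.1²) ≈ 3.9.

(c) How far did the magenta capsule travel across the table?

2.8

From (7.3, 3.5) to (9.8, 2.3), the magenta capsule covered √(2.5² + 1.2²) ≈ 2.8 units.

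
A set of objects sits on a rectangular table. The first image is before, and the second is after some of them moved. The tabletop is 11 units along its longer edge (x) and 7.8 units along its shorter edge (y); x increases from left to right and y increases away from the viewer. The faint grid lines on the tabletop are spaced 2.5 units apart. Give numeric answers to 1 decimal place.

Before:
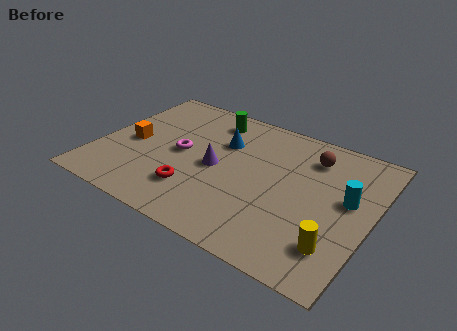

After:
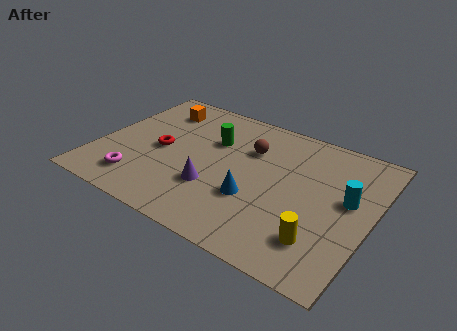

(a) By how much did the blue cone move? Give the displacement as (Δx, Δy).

(1.7, -2.6)

From the two frames, the blue cone sits at roughly (4.8, 5.3) before and (6.5, 2.7) after.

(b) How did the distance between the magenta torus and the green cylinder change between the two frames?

+1.7

The distance was about 2.7 in the first image and 4.4 in the second, so they moved 1.7 units further apart.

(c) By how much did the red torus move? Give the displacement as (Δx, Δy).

(-1.7, 1.7)

The red torus was at about (4.2, 2.0) and moved to about (2.5, 3.7).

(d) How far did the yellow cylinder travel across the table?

0.6

The yellow cylinder moved from about (9.9, 1.8) to (9.3, 1.8), a distance of √(0.6² + 0.0²) ≈ 0.6.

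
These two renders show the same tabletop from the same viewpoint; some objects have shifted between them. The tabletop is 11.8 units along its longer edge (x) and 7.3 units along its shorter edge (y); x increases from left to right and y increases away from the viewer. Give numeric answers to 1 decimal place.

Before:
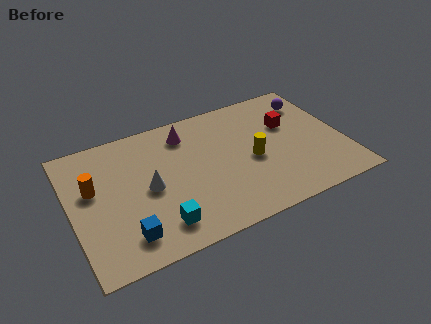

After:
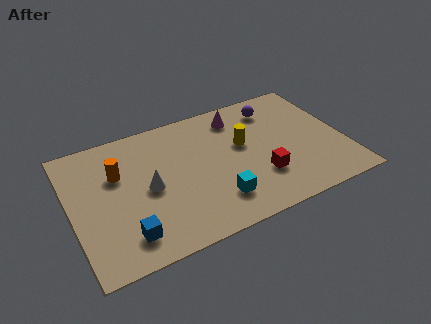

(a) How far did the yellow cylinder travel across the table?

1.0

The yellow cylinder was near (7.8, 3.3) before and (7.5, 4.3) after, so it travelled √(0.3² + 1.0²) ≈ 1.0 units.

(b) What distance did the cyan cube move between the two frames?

2.5

From (3.5, 1.4) to (6.0, 1.7), the cyan cube covered √(2.5² + 0.3²) ≈ 2.5 units.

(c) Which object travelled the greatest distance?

the red cube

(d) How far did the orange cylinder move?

1.2

The orange cylinder was near (1.0, 4.4) before and (2.1, 4.8) after, so it travelled √(1.1² + 0.4²) ≈ 1.2 units.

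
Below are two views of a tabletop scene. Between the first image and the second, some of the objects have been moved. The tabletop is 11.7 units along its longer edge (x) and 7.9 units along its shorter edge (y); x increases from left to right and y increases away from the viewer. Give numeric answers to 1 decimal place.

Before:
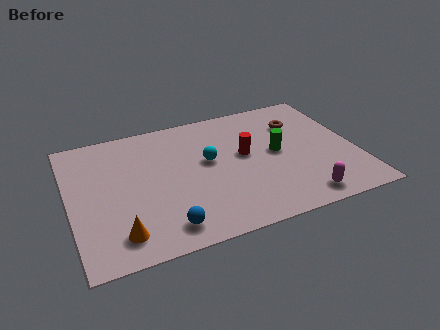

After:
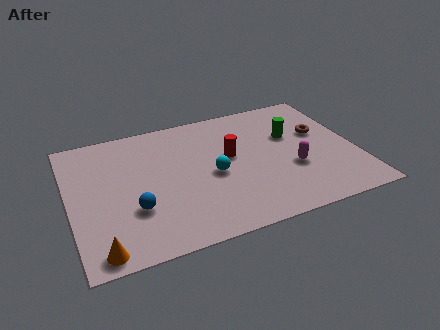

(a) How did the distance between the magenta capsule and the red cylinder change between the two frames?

-1.0

The distance was about 3.9 in the first image and 2.9 in the second, so they moved 1.0 units closer together.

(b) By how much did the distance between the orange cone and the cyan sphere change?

+0.6

Before: roughly 5.0 units apart; after: 5.6. That's 0.6 units further apart.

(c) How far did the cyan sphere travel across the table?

0.9

The cyan sphere moved from about (5.7, 4.5) to (5.8, 3.6), a distance of √(0.1² + 0.9²) ≈ 0.9.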